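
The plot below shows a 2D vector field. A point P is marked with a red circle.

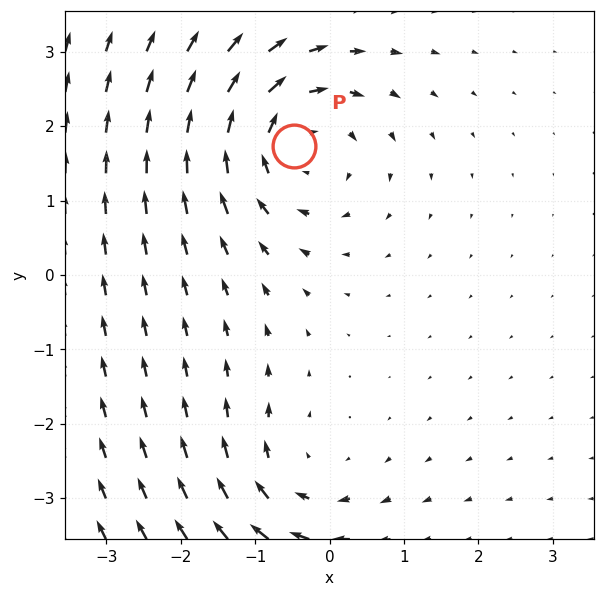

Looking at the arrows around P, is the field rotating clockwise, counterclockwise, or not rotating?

clockwise

Near P at (-0.5, 1.7) the arrows circulate clockwise. The curl (z-component) there is about -5; negative curl means clockwise rotation.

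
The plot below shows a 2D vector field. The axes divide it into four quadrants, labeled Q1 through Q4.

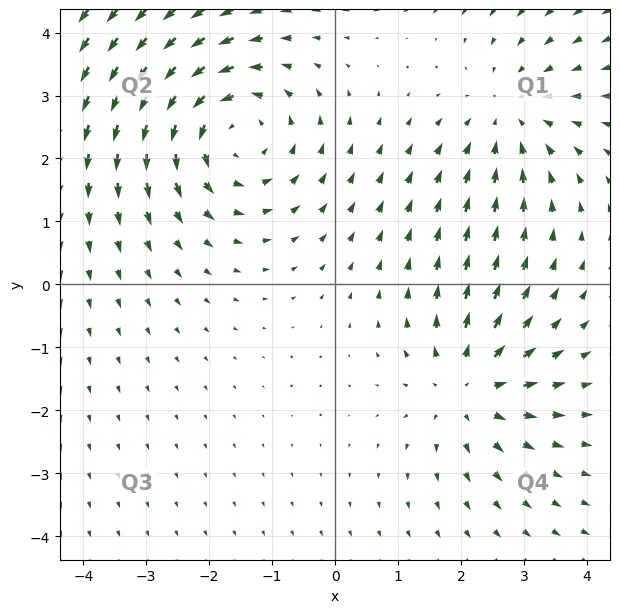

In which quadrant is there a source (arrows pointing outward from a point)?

Q4

The source sits at approximately (2.1, -1.6), which lies in quadrant Q4. The divergence there is about +4, positive as expected for a source.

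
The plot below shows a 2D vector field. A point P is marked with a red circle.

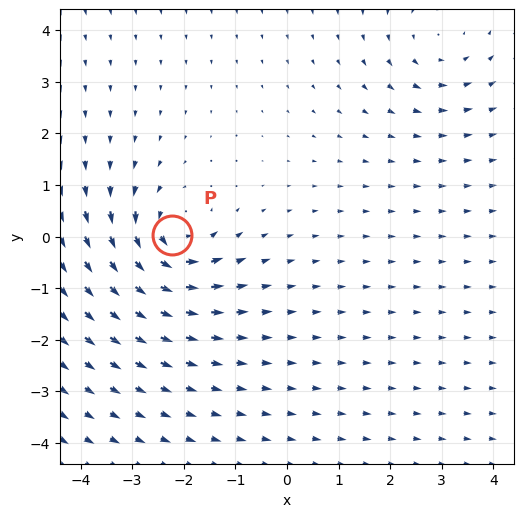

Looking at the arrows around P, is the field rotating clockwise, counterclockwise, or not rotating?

Near P at (-2.2, 0.0) the arrows circulate counterclockwise. The curl (z-component) there is about +5; positive curl means counterclockwise rotation.

counterclockwise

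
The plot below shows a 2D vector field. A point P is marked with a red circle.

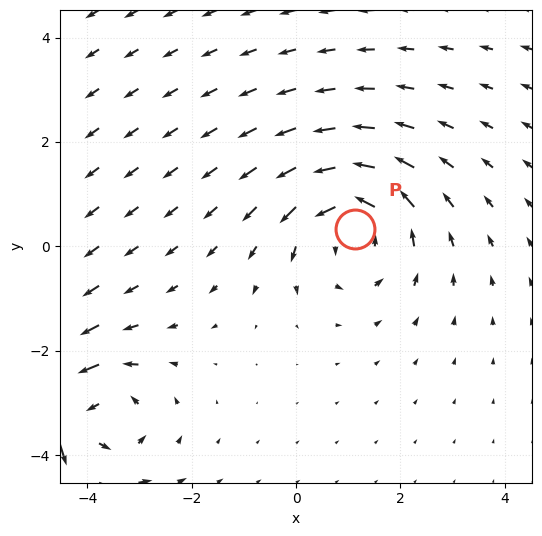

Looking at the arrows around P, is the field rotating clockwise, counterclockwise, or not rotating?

Near P at (1.1, 0.3) the arrows circulate counterclockwise. The curl (z-component) there is about +5; positive curl means counterclockwise rotation.

counterclockwise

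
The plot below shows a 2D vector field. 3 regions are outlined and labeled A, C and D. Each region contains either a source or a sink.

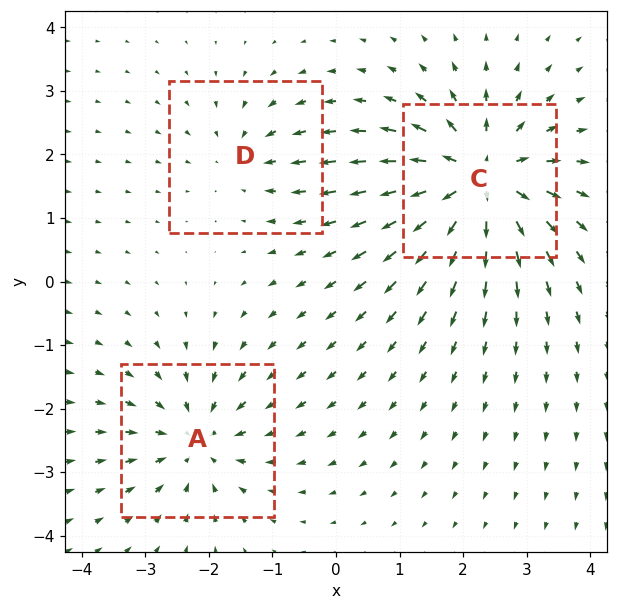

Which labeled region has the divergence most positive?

C

Divergence at each region's feature centre — A: about -4, C: about +6, D: about -2. Region C is most positive.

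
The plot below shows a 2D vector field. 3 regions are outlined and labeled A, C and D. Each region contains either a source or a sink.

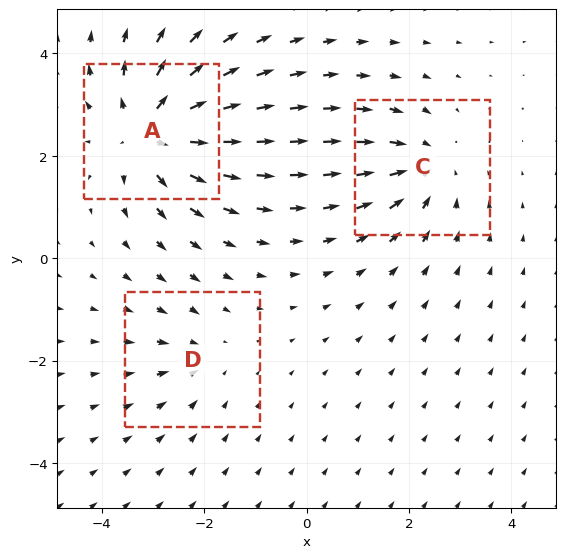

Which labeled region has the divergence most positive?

Divergence at each region's feature centre — A: about +5, C: about -3, D: about -2. Region A is most positive.

A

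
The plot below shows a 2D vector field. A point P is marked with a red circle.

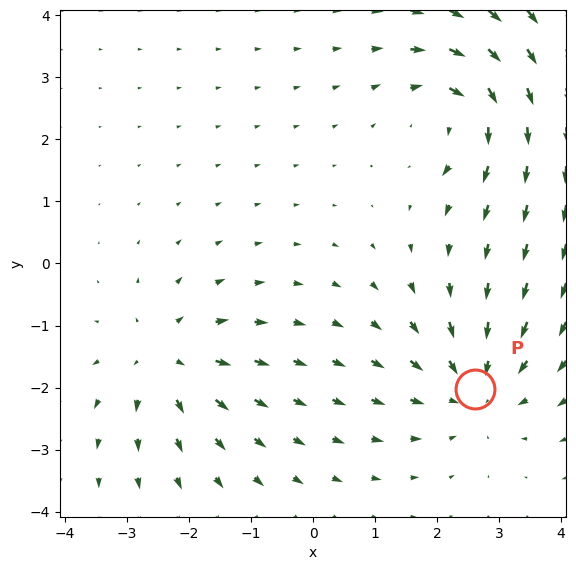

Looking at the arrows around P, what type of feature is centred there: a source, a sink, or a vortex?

sink

At P (2.6, -2.0) the arrows converge inward. Divergence about -4, curl ≈0 — negative divergence with near-zero curl is a sink.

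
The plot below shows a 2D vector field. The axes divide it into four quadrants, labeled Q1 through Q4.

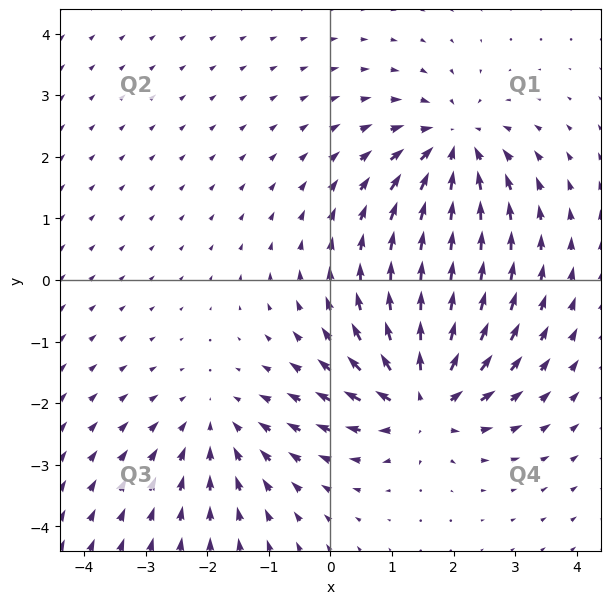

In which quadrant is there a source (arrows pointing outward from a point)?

The source sits at approximately (1.5, -1.9), which lies in quadrant Q4. The divergence there is about +6, positive as expected for a source.

Q4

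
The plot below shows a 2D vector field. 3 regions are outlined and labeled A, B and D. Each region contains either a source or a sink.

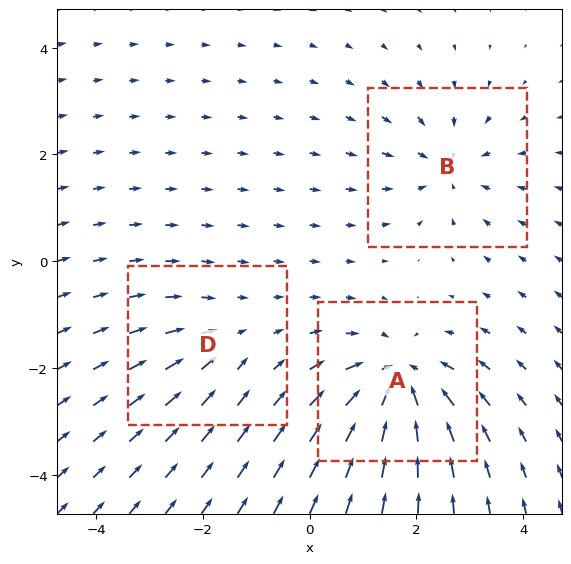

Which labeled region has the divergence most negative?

A

Divergence at each region's feature centre — A: about -5, B: about -3, D: about -2. Region A is most negative.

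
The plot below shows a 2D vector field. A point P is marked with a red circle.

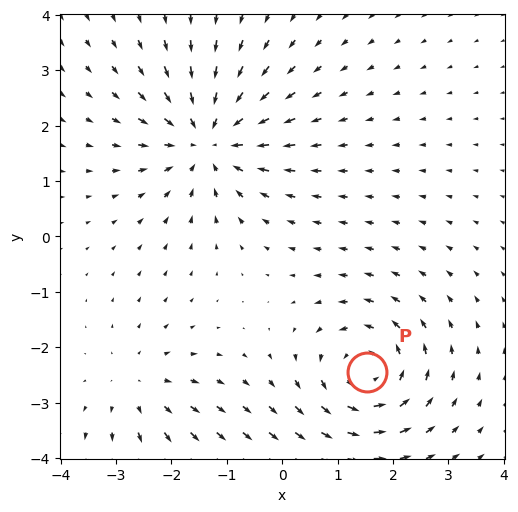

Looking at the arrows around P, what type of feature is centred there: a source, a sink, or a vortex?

vortex

At P (1.5, -2.5) the arrows circulate counterclockwise. Divergence ≈0, curl about +5 — near-zero divergence with nonzero curl is a vortex.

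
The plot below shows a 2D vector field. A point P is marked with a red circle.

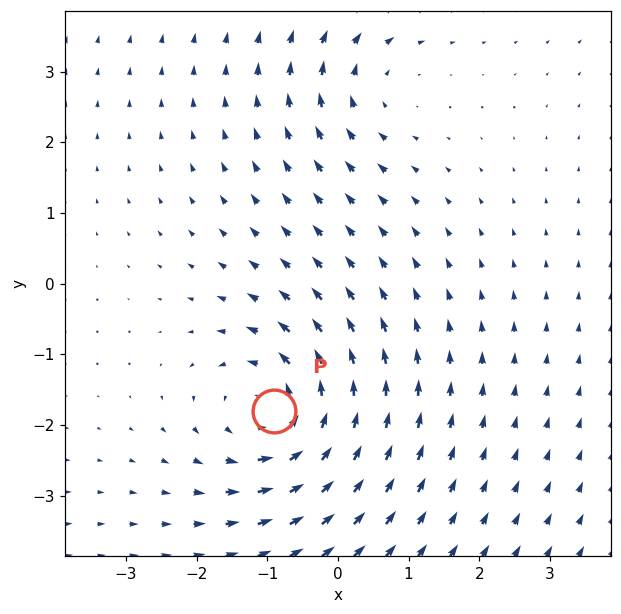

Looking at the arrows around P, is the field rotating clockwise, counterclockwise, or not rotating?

counterclockwise

Near P at (-0.9, -1.8) the arrows circulate counterclockwise. The curl (z-component) there is about +5; positive curl means counterclockwise rotation.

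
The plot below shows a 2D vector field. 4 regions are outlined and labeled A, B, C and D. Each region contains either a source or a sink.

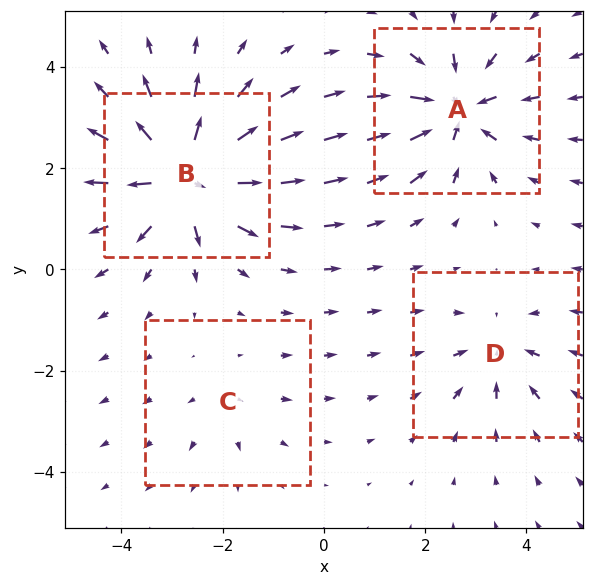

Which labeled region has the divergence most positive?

Divergence at each region's feature centre — A: about -6, B: about +8, C: about +2, D: about -4. Region B is most positive.

B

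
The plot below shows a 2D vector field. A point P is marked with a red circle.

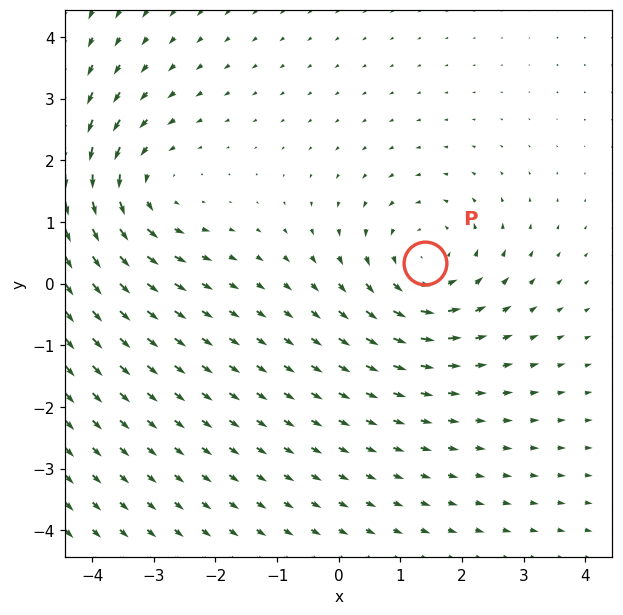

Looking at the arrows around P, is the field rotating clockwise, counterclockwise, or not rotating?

counterclockwise

Near P at (1.4, 0.3) the arrows circulate counterclockwise. The curl (z-component) there is about +3; positive curl means counterclockwise rotation.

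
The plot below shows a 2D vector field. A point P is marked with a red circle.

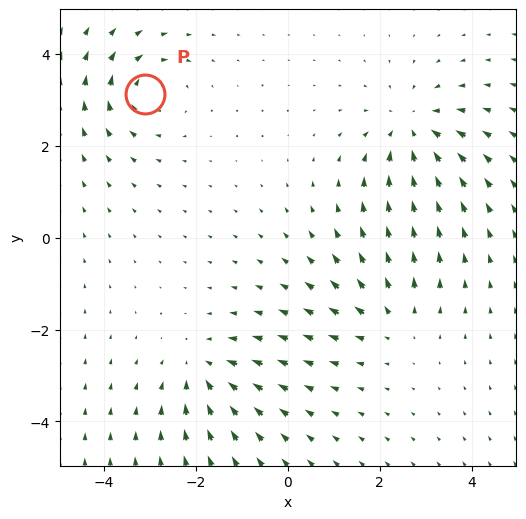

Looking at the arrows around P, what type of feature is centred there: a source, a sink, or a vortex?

At P (-3.1, 3.1) the arrows circulate clockwise. Divergence ≈0, curl about -4 — near-zero divergence with nonzero curl is a vortex.

vortex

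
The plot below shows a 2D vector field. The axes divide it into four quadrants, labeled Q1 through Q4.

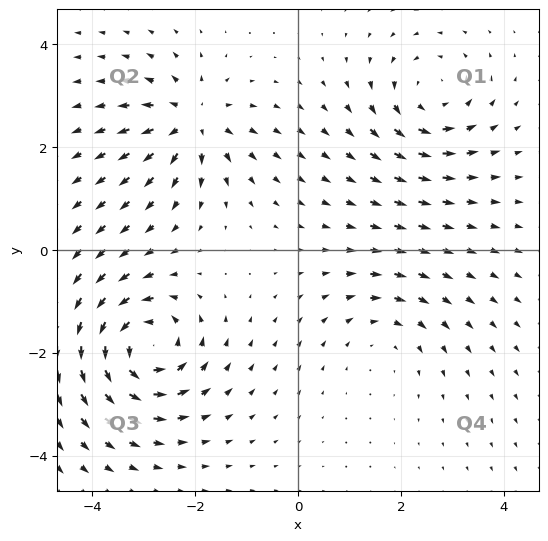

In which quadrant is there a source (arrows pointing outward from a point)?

Q2

The source sits at approximately (-2.1, 2.5), which lies in quadrant Q2. The divergence there is about +5, positive as expected for a source.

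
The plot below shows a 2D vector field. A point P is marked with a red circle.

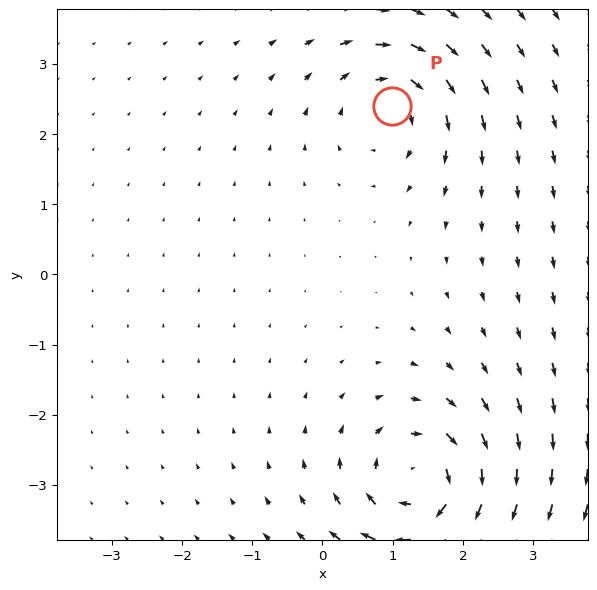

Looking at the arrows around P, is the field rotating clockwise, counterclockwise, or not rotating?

clockwise

Near P at (1.0, 2.4) the arrows circulate clockwise. The curl (z-component) there is about -4; negative curl means clockwise rotation.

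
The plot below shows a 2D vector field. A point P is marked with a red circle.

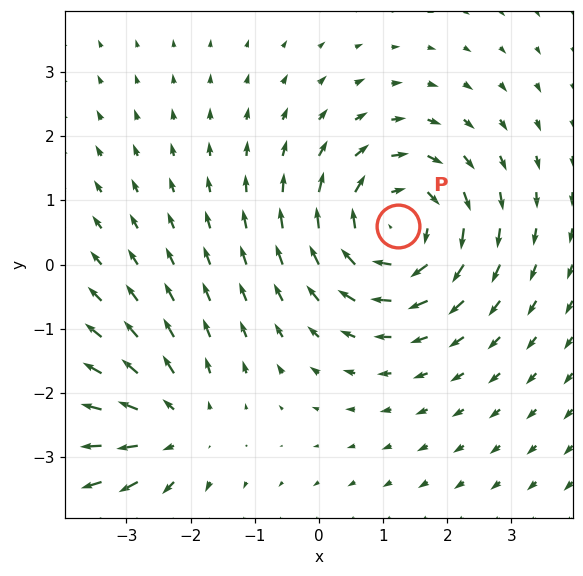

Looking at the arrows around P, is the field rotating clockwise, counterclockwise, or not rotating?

clockwise

Near P at (1.2, 0.6) the arrows circulate clockwise. The curl (z-component) there is about -3; negative curl means clockwise rotation.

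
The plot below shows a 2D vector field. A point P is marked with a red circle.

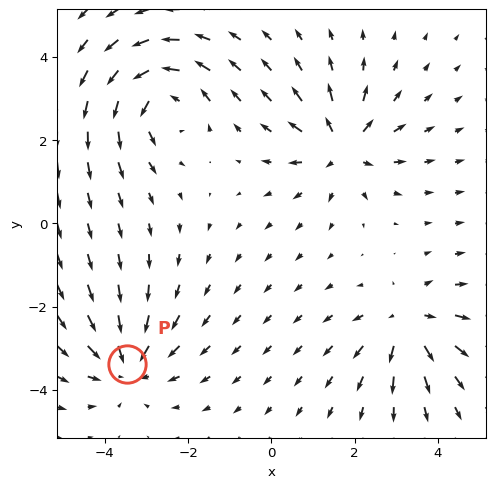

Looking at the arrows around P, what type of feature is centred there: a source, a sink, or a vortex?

At P (-3.5, -3.4) the arrows converge inward. Divergence about -4, curl ≈0 — negative divergence with near-zero curl is a sink.

sink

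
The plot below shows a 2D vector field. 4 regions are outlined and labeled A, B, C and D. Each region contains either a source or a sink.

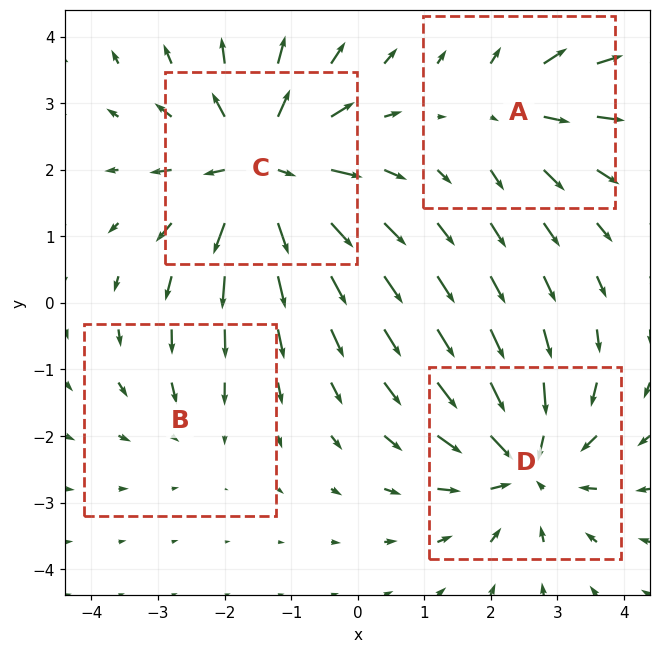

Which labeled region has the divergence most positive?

Divergence at each region's feature centre — A: about +3, B: about -2, C: about +7, D: about -5. Region C is most positive.

C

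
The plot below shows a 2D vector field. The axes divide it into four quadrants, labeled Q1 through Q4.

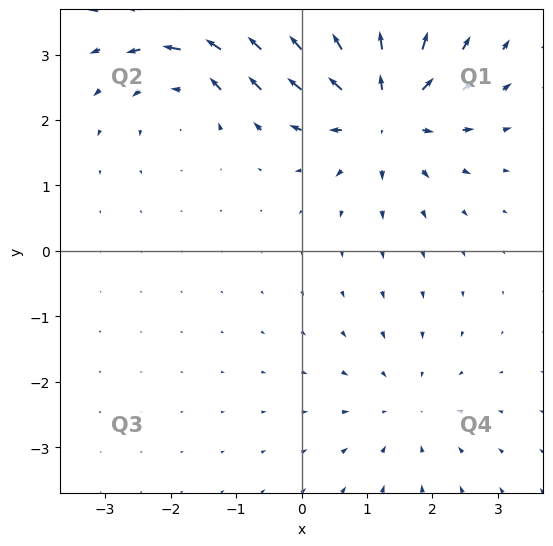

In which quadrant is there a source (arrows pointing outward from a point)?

The source sits at approximately (1.2, 2.2), which lies in quadrant Q1. The divergence there is about +6, positive as expected for a source.

Q1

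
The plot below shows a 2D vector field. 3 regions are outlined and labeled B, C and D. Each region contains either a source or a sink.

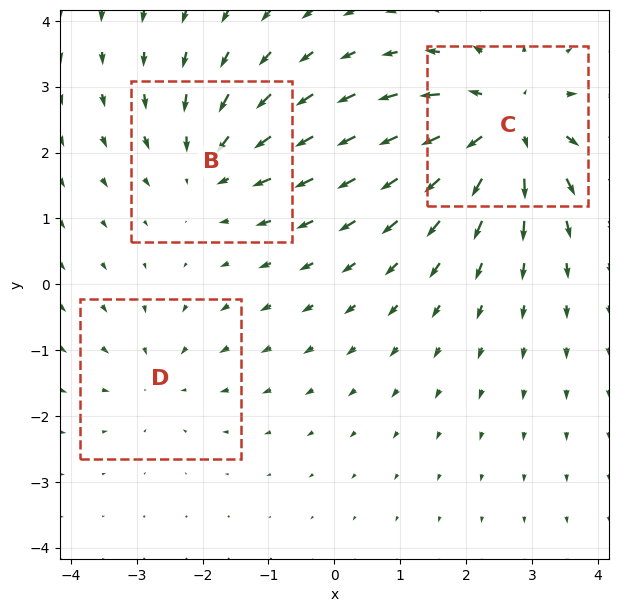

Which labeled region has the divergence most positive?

C

Divergence at each region's feature centre — B: about -3, C: about +5, D: about -2. Region C is most positive.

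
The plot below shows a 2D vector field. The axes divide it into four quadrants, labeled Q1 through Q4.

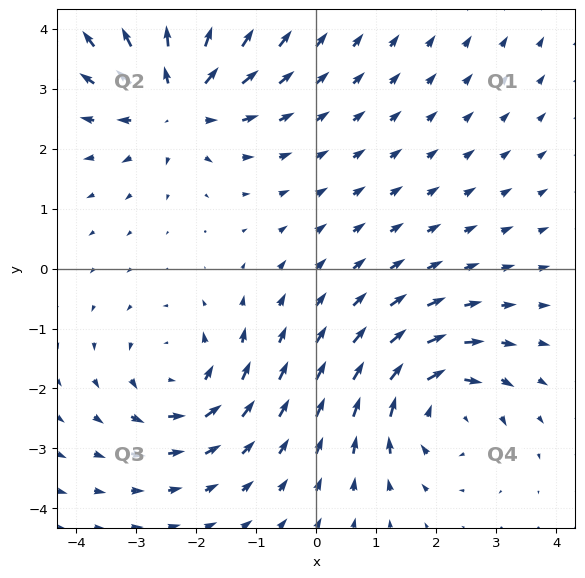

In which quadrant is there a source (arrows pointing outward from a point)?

The source sits at approximately (-2.3, 2.8), which lies in quadrant Q2. The divergence there is about +5, positive as expected for a source.

Q2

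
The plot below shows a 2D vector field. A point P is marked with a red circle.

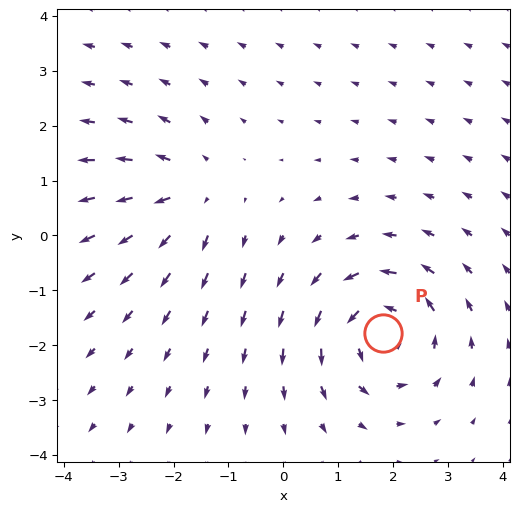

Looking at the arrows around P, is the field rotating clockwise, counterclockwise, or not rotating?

Near P at (1.8, -1.8) the arrows circulate counterclockwise. The curl (z-component) there is about +5; positive curl means counterclockwise rotation.

counterclockwise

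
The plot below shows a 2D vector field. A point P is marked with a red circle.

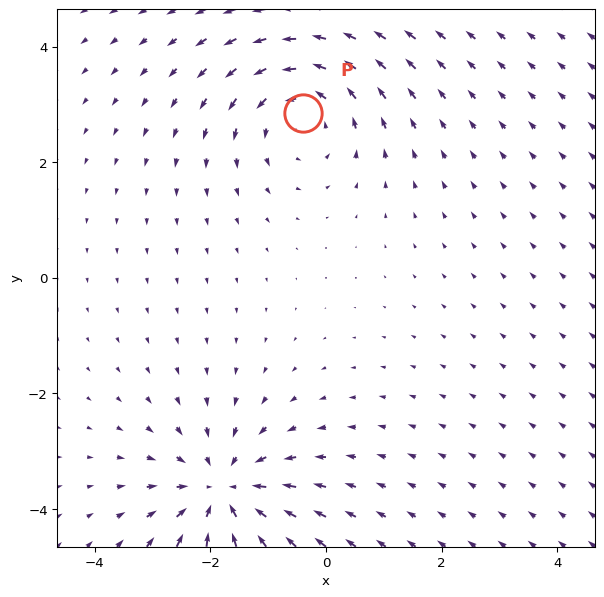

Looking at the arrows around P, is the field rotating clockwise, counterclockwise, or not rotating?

counterclockwise

Near P at (-0.4, 2.9) the arrows circulate counterclockwise. The curl (z-component) there is about +3; positive curl means counterclockwise rotation.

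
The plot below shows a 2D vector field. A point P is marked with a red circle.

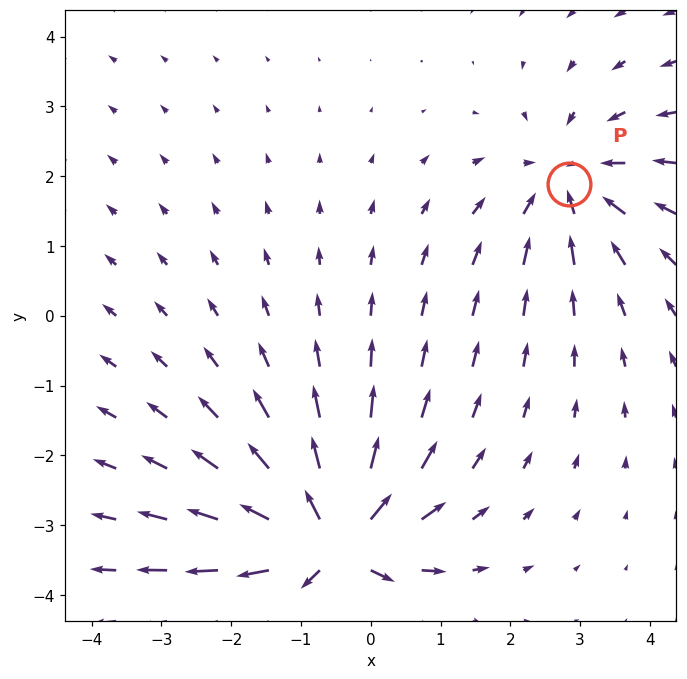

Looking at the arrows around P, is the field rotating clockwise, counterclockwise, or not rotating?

Near P at (2.8, 1.9) the arrows show no circulation. The curl there is ≈0.

not rotating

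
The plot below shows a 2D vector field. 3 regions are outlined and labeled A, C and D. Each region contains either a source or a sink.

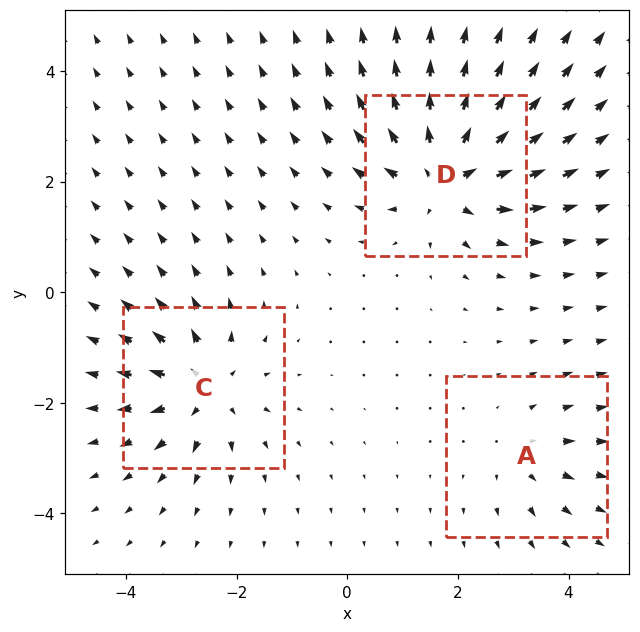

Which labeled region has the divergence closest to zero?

Divergence at each region's feature centre — A: about +2, C: about +4, D: about +5. Region A is closest to zero.

A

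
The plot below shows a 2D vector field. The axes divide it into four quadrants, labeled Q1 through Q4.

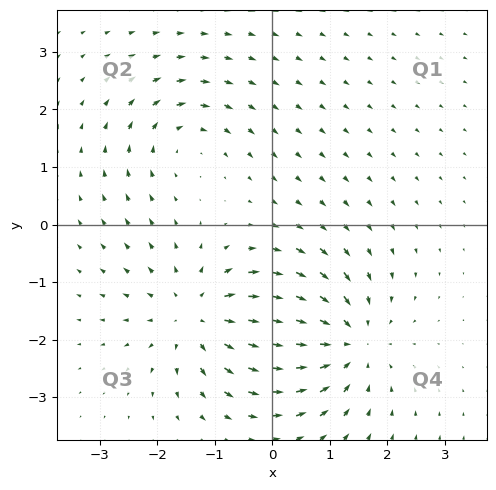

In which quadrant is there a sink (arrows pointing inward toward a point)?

Q4

The sink sits at approximately (1.2, -2.0), which lies in quadrant Q4. The divergence there is about -5, negative as expected for a sink.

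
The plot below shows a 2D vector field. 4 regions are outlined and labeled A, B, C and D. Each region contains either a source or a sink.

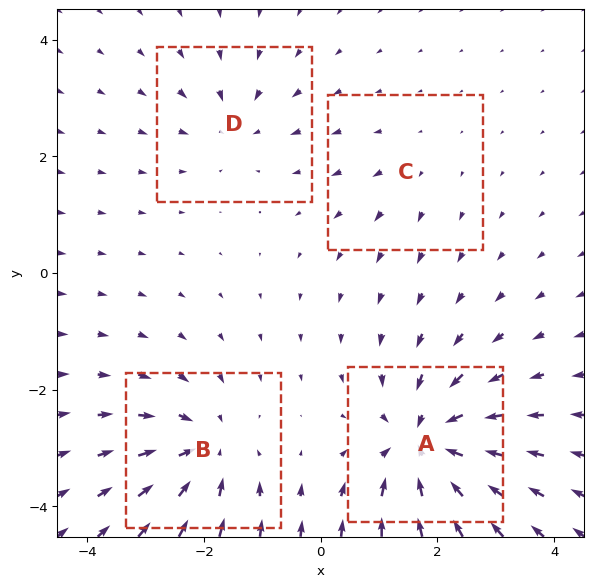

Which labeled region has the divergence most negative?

Divergence at each region's feature centre — A: about -8, B: about -6, C: about +2, D: about -4. Region A is most negative.

A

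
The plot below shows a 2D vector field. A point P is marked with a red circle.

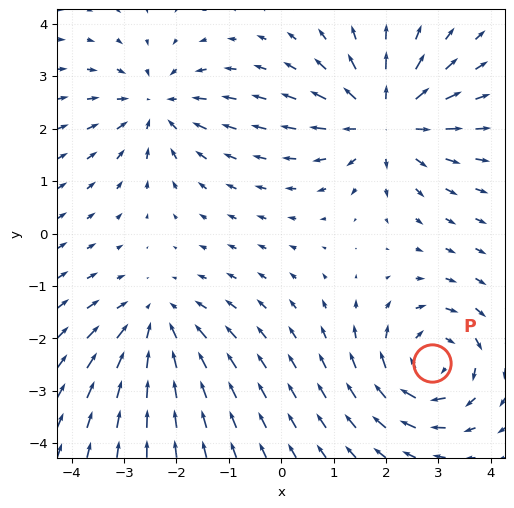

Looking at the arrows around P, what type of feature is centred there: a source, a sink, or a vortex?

vortex

At P (2.9, -2.5) the arrows circulate clockwise. Divergence ≈0, curl about -5 — near-zero divergence with nonzero curl is a vortex.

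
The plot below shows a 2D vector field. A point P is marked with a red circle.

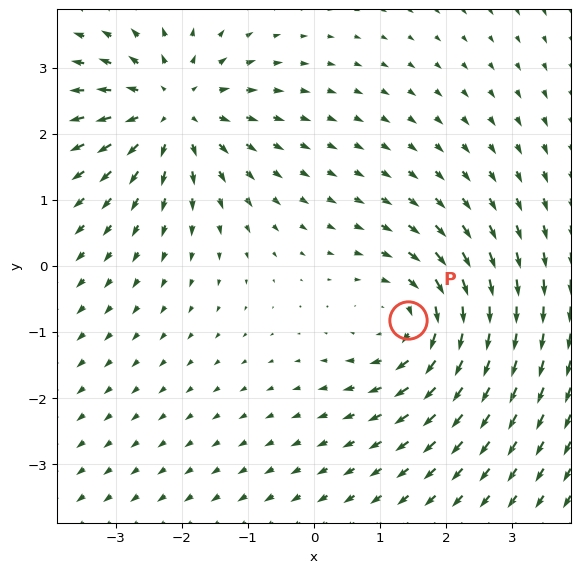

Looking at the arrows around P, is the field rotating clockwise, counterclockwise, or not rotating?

clockwise

Near P at (1.4, -0.8) the arrows circulate clockwise. The curl (z-component) there is about -3; negative curl means clockwise rotation.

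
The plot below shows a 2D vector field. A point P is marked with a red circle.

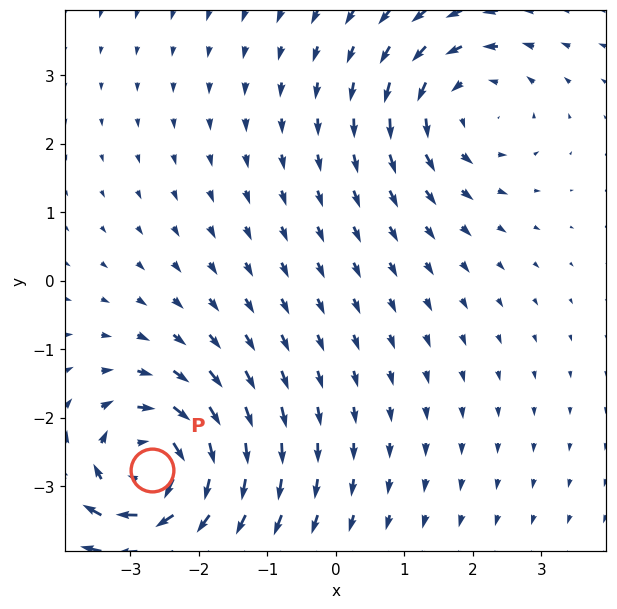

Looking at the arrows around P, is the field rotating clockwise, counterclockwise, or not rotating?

clockwise

Near P at (-2.7, -2.8) the arrows circulate clockwise. The curl (z-component) there is about -5; negative curl means clockwise rotation.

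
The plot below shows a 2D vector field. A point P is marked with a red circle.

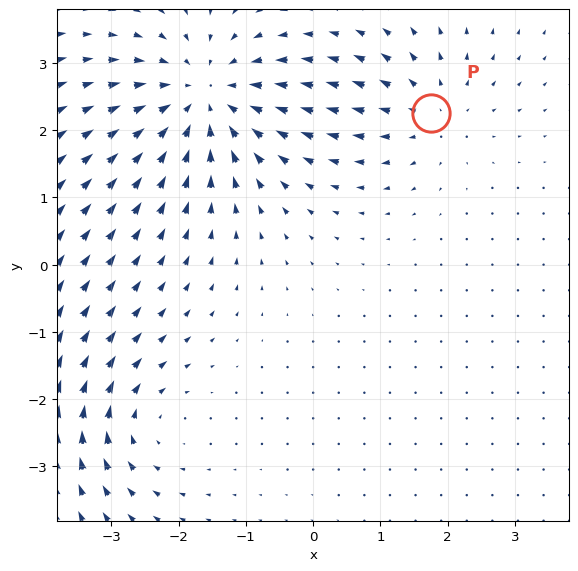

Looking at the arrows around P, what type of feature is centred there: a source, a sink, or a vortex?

source

At P (1.7, 2.3) the arrows spread outward. Divergence about +3, curl ≈0 — positive divergence with near-zero curl is a source.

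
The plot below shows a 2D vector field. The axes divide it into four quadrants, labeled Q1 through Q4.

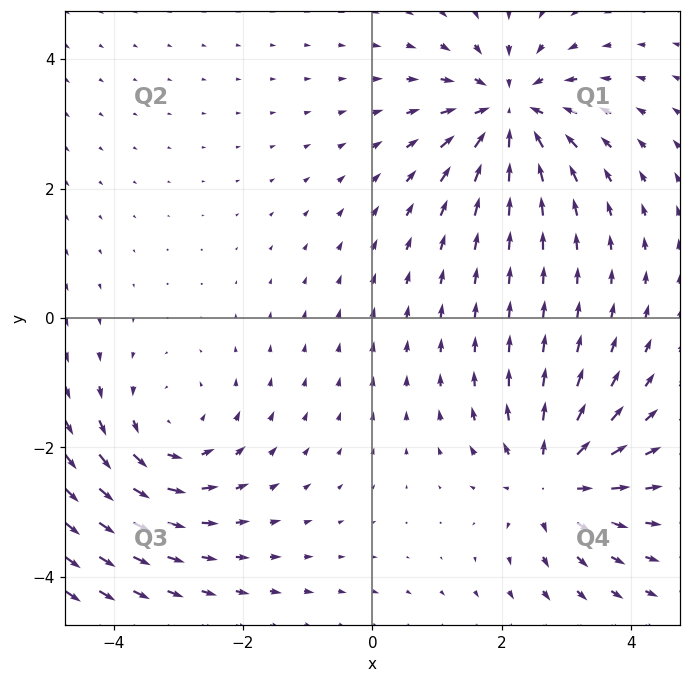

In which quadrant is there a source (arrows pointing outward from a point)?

The source sits at approximately (2.8, -2.5), which lies in quadrant Q4. The divergence there is about +5, positive as expected for a source.

Q4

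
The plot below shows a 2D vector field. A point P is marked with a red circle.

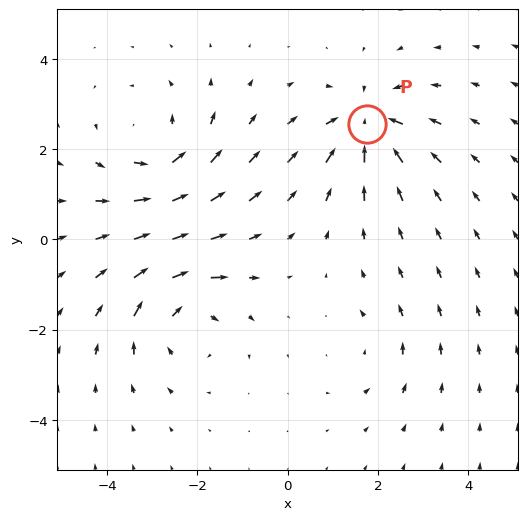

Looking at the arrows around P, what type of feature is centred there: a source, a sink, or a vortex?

At P (1.8, 2.6) the arrows converge inward. Divergence about -6, curl ≈0 — negative divergence with near-zero curl is a sink.

sink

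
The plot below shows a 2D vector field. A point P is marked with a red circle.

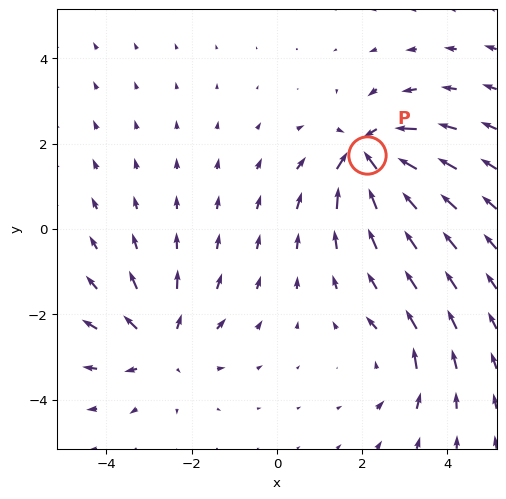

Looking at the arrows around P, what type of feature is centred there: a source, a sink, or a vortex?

At P (2.1, 1.7) the arrows converge inward. Divergence about -6, curl ≈0 — negative divergence with near-zero curl is a sink.

sink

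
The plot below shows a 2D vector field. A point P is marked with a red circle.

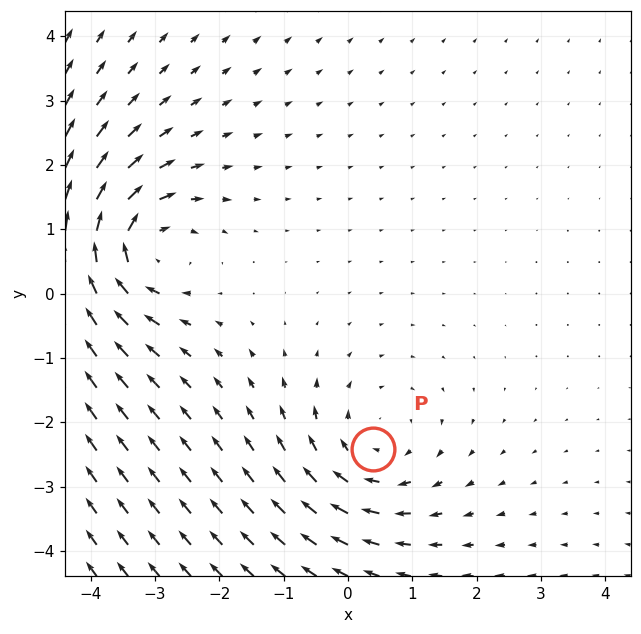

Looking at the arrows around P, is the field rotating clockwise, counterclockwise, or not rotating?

Near P at (0.4, -2.4) the arrows circulate clockwise. The curl (z-component) there is about -3; negative curl means clockwise rotation.

clockwise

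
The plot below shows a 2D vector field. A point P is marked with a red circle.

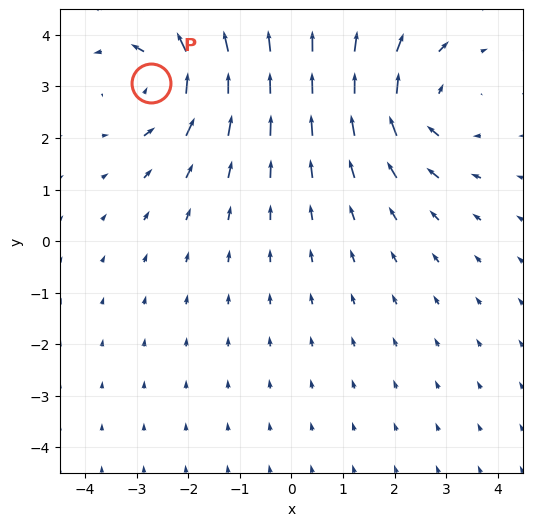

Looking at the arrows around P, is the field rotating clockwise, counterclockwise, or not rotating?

Near P at (-2.7, 3.1) the arrows circulate counterclockwise. The curl (z-component) there is about +4; positive curl means counterclockwise rotation.

counterclockwise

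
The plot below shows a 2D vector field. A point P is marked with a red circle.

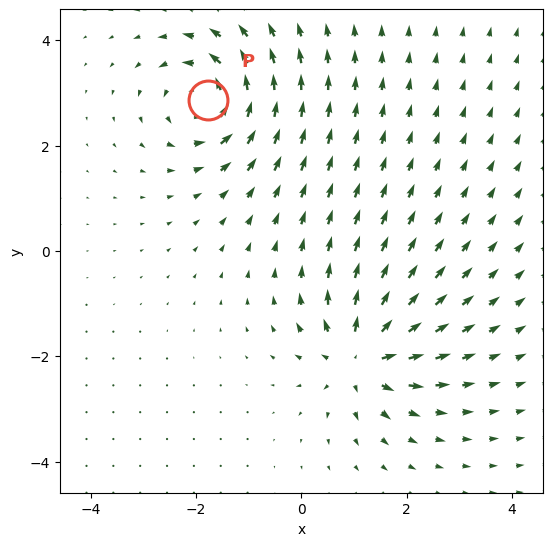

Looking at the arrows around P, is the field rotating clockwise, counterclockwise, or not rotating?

Near P at (-1.8, 2.9) the arrows circulate counterclockwise. The curl (z-component) there is about +5; positive curl means counterclockwise rotation.

counterclockwise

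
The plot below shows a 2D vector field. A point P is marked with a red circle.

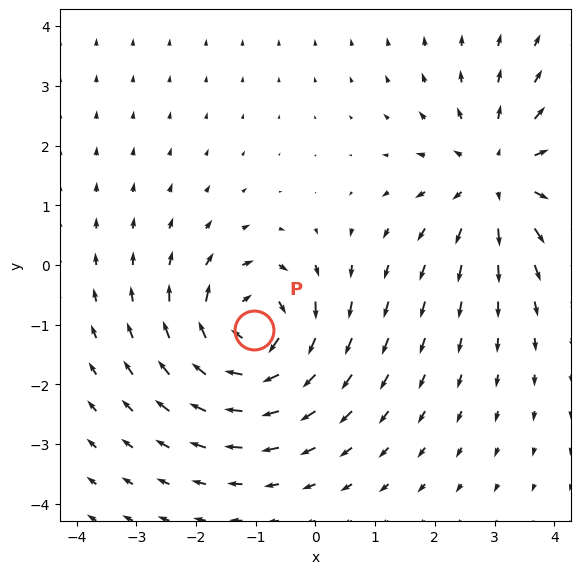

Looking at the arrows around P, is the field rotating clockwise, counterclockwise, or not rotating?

Near P at (-1.0, -1.1) the arrows circulate clockwise. The curl (z-component) there is about -6; negative curl means clockwise rotation.

clockwise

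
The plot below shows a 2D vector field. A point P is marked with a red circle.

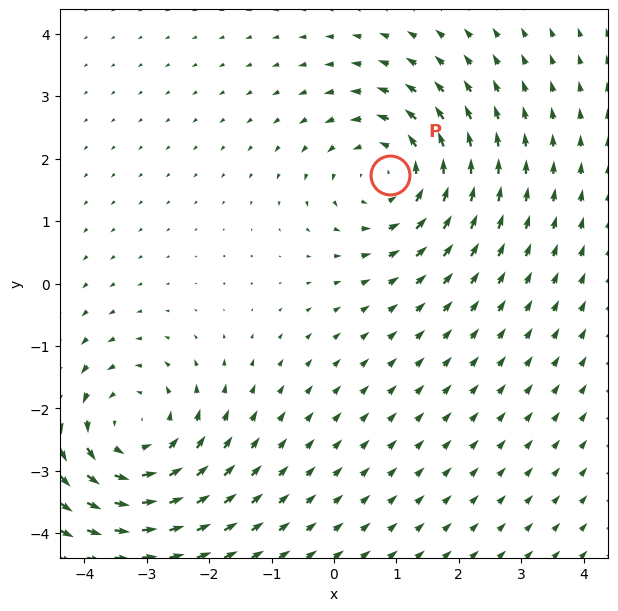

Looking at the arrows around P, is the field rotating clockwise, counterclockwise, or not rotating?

Near P at (0.9, 1.7) the arrows circulate counterclockwise. The curl (z-component) there is about +3; positive curl means counterclockwise rotation.

counterclockwise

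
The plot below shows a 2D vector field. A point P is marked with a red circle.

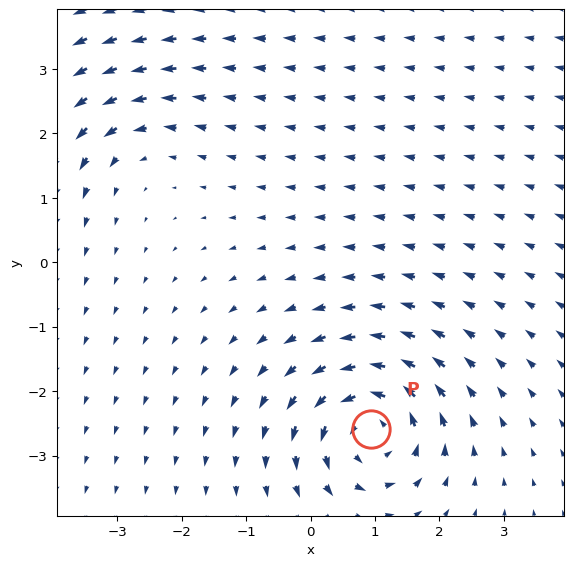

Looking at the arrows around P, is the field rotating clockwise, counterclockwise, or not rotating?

counterclockwise

Near P at (0.9, -2.6) the arrows circulate counterclockwise. The curl (z-component) there is about +6; positive curl means counterclockwise rotation.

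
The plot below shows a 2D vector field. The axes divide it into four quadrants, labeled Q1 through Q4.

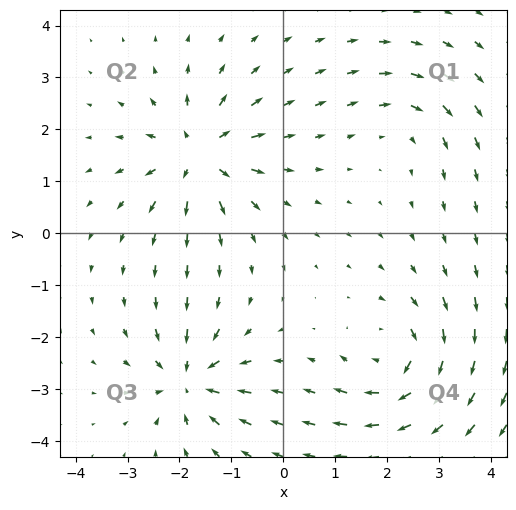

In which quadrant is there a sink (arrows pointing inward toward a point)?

The sink sits at approximately (-1.8, -2.8), which lies in quadrant Q3. The divergence there is about -6, negative as expected for a sink.

Q3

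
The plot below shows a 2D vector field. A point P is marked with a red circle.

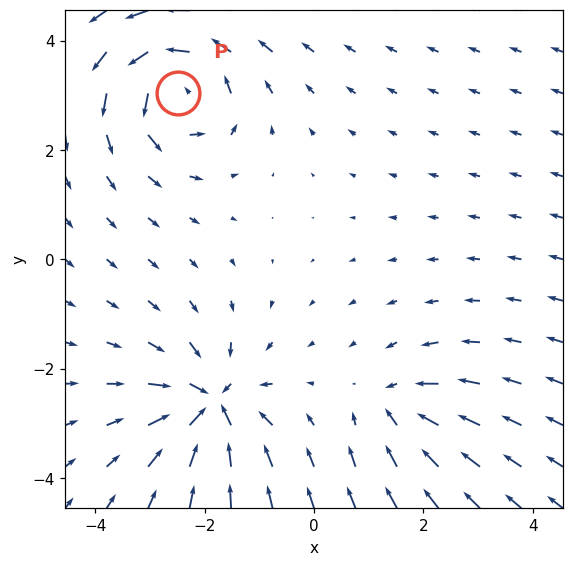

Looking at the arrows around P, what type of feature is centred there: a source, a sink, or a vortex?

vortex

At P (-2.5, 3.0) the arrows circulate counterclockwise. Divergence ≈0, curl about +7 — near-zero divergence with nonzero curl is a vortex.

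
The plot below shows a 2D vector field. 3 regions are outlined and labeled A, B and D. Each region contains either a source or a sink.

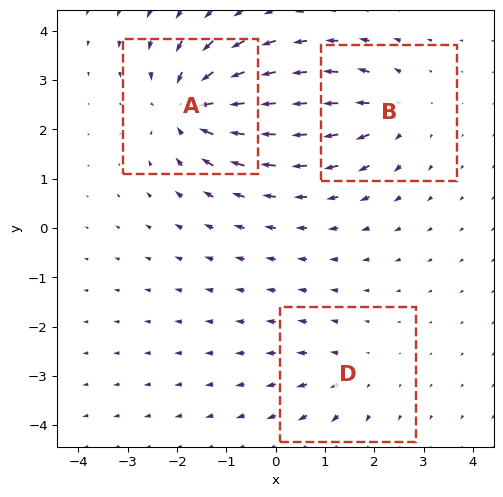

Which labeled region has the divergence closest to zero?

D

Divergence at each region's feature centre — A: about -6, B: about +3, D: about +2. Region D is closest to zero.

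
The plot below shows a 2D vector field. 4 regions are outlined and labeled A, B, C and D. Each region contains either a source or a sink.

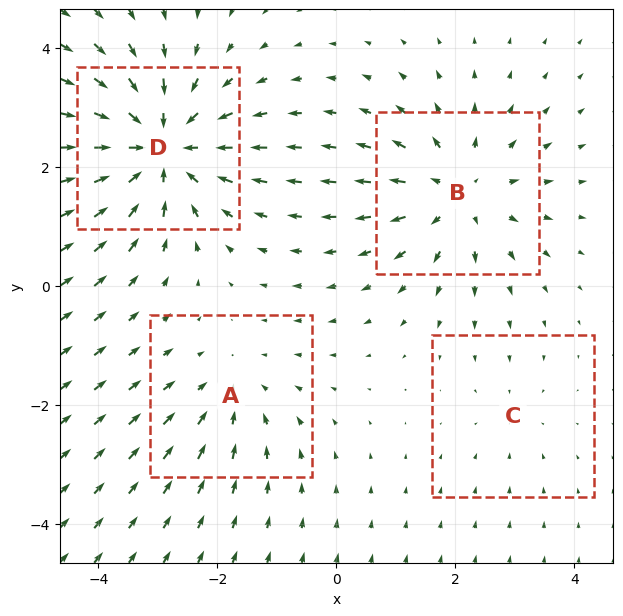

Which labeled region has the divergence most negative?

D

Divergence at each region's feature centre — A: about -3, B: about +4, C: about -2, D: about -6. Region D is most negative.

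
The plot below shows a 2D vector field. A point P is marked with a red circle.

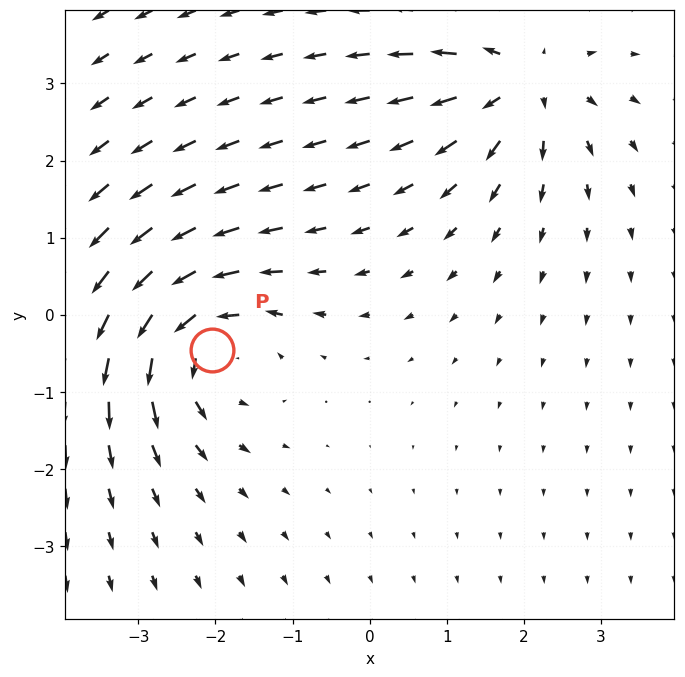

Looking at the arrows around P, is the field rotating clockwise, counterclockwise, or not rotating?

counterclockwise

Near P at (-2.0, -0.5) the arrows circulate counterclockwise. The curl (z-component) there is about +5; positive curl means counterclockwise rotation.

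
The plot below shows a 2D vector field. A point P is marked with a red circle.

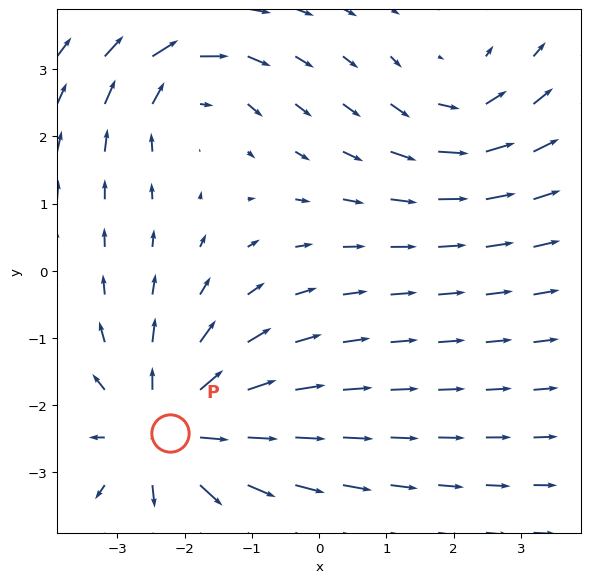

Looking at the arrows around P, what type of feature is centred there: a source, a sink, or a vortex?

At P (-2.2, -2.4) the arrows spread outward. Divergence about +4, curl ≈0 — positive divergence with near-zero curl is a source.

source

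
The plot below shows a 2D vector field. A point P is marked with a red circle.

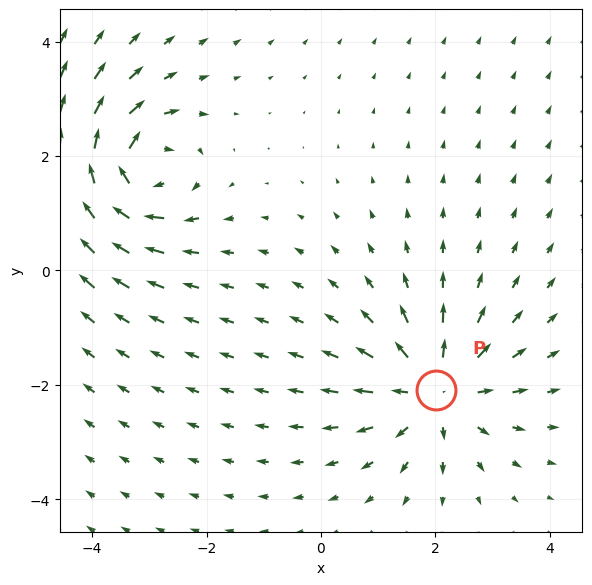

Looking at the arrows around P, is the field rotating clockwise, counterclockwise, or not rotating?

not rotating

Near P at (2.0, -2.1) the arrows show no circulation. The curl there is ≈0.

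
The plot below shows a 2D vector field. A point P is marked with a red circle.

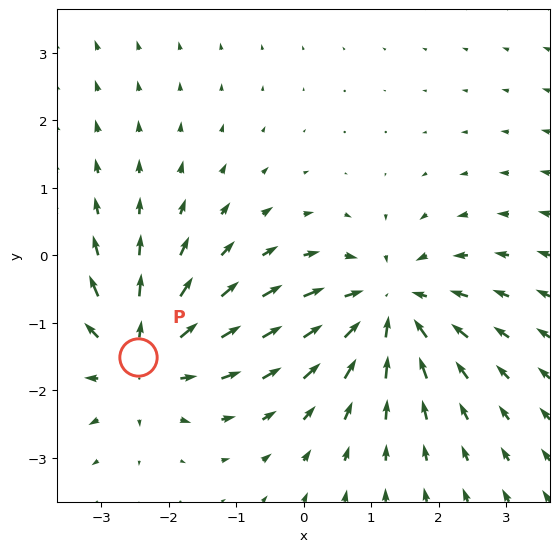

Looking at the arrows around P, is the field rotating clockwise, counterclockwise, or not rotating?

not rotating

Near P at (-2.5, -1.5) the arrows show no circulation. The curl there is ≈0.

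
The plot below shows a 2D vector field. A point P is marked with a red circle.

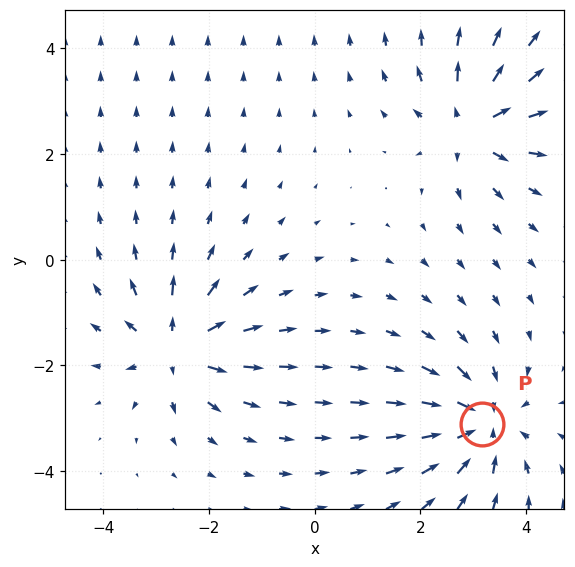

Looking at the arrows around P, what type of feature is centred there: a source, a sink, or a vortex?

At P (3.2, -3.1) the arrows converge inward. Divergence about -6, curl ≈0 — negative divergence with near-zero curl is a sink.

sink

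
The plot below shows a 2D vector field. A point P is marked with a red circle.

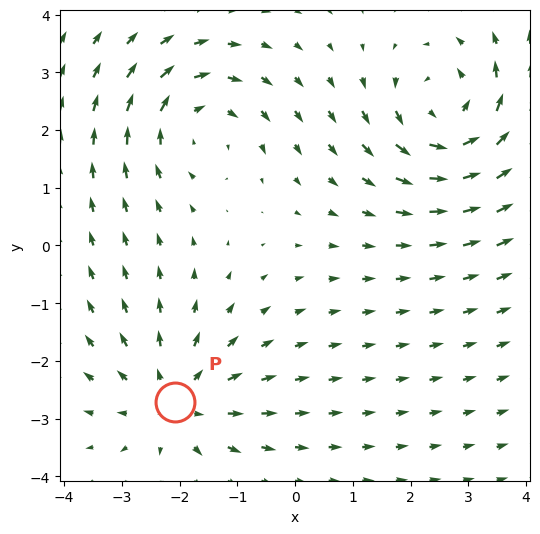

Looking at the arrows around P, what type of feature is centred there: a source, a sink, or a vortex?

source

At P (-2.1, -2.7) the arrows spread outward. Divergence about +3, curl ≈0 — positive divergence with near-zero curl is a source.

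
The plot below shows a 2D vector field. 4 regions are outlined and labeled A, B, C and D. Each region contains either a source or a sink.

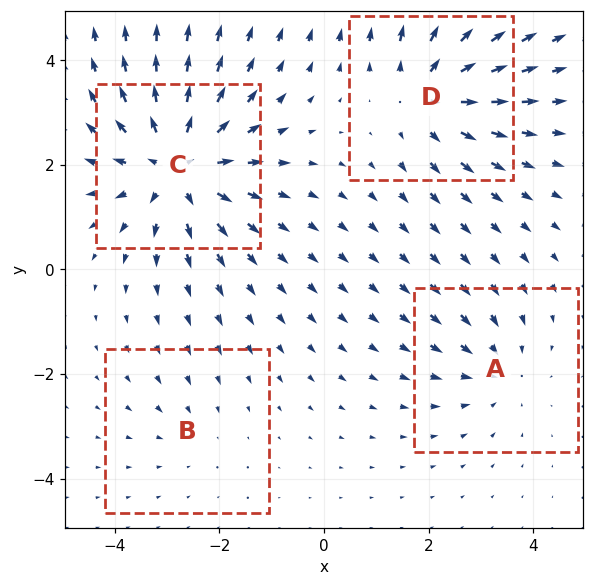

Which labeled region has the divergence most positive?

Divergence at each region's feature centre — A: about -3, B: about -2, C: about +7, D: about +5. Region C is most positive.

C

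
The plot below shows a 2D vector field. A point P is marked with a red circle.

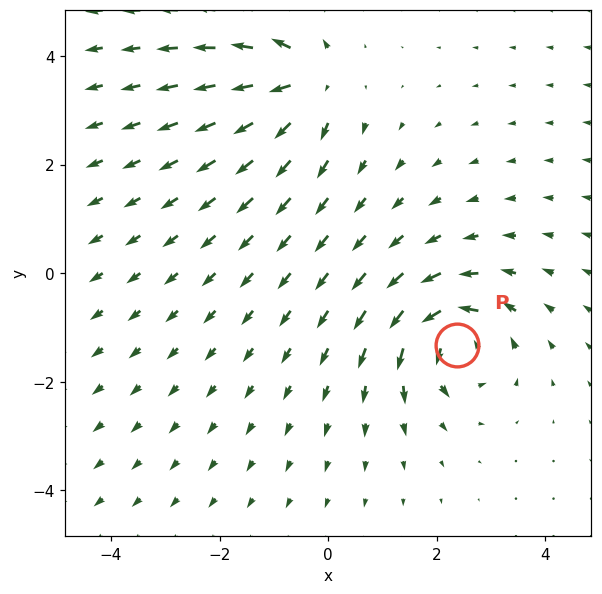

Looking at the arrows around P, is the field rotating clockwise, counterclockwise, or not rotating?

counterclockwise

Near P at (2.4, -1.3) the arrows circulate counterclockwise. The curl (z-component) there is about +6; positive curl means counterclockwise rotation.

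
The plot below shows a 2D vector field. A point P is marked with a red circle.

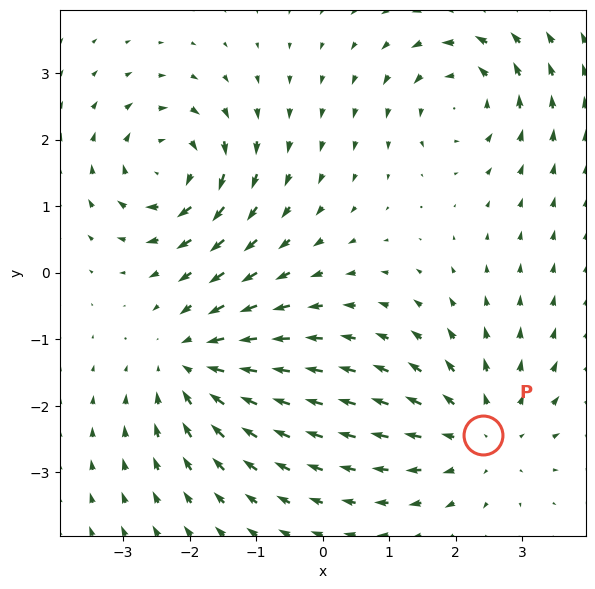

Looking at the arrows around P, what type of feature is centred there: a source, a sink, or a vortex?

At P (2.4, -2.4) the arrows spread outward. Divergence about +4, curl ≈0 — positive divergence with near-zero curl is a source.

source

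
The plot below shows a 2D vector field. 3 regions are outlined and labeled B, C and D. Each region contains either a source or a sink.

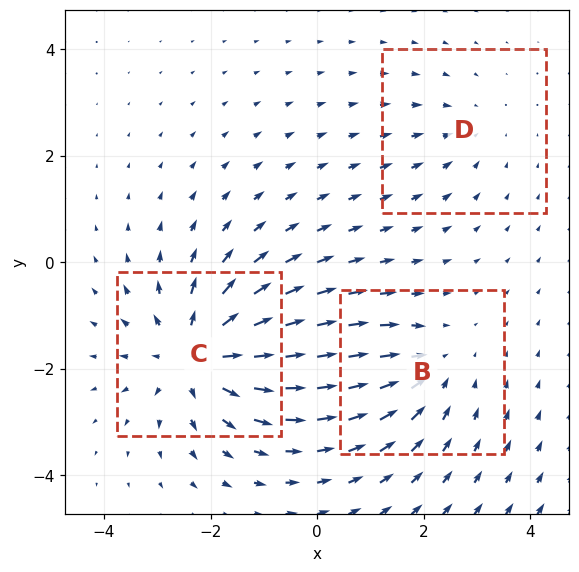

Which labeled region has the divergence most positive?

C

Divergence at each region's feature centre — B: about -3, C: about +5, D: about -2. Region C is most positive.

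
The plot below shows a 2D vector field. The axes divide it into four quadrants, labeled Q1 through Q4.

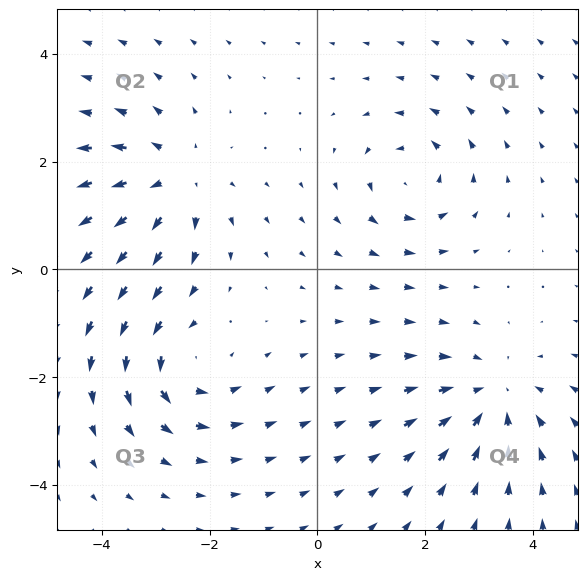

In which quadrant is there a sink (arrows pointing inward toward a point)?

The sink sits at approximately (3.3, -2.4), which lies in quadrant Q4. The divergence there is about -3, negative as expected for a sink.

Q4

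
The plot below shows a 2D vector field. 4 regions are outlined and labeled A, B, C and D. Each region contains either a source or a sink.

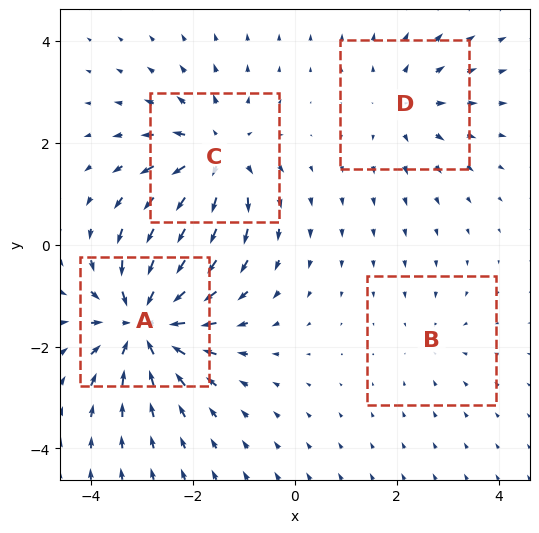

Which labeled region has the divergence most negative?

A

Divergence at each region's feature centre — A: about -7, B: about -2, C: about +5, D: about +3. Region A is most negative.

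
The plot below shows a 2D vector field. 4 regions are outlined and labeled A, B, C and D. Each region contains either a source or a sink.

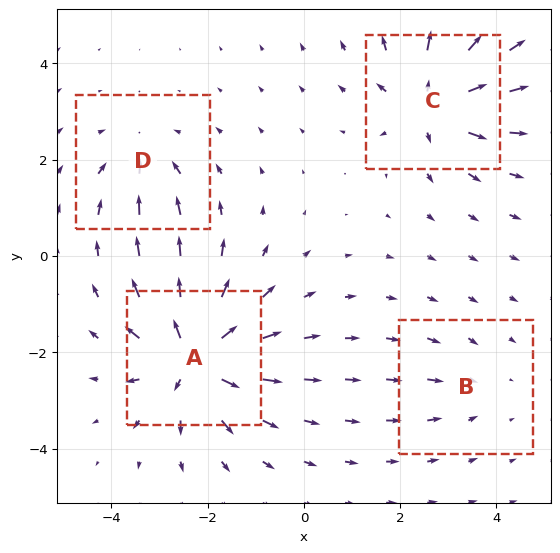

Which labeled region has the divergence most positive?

A

Divergence at each region's feature centre — A: about +8, B: about -2, C: about +7, D: about -4. Region A is most positive.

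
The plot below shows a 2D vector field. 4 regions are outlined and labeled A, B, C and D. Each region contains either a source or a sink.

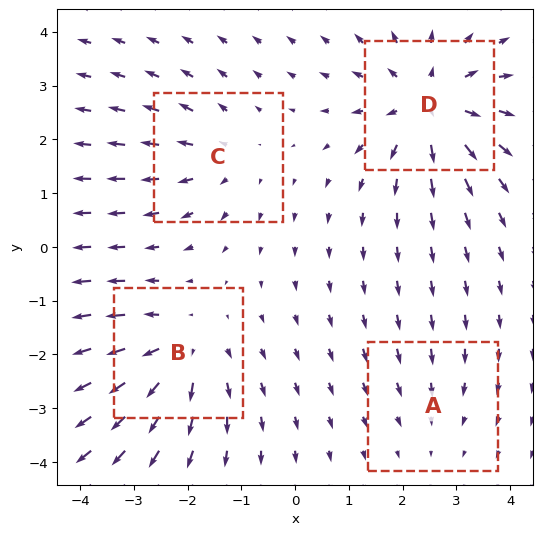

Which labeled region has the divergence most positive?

Divergence at each region's feature centre — A: about -2, B: about +5, C: about +3, D: about +6. Region D is most positive.

D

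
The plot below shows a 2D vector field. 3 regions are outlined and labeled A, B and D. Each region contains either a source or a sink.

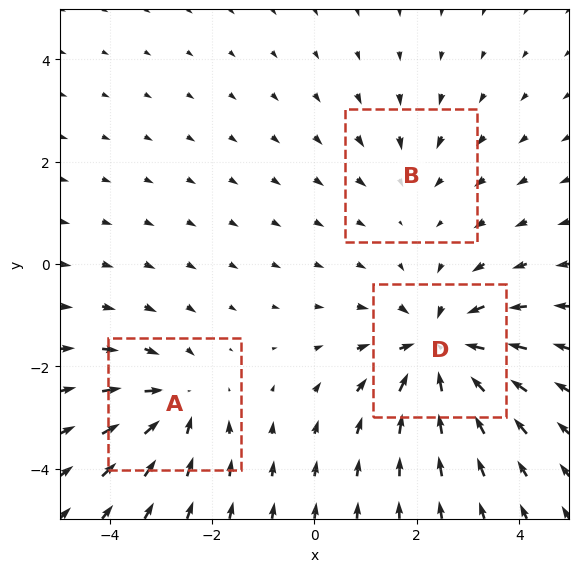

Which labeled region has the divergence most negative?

D

Divergence at each region's feature centre — A: about -3, B: about -2, D: about -5. Region D is most negative.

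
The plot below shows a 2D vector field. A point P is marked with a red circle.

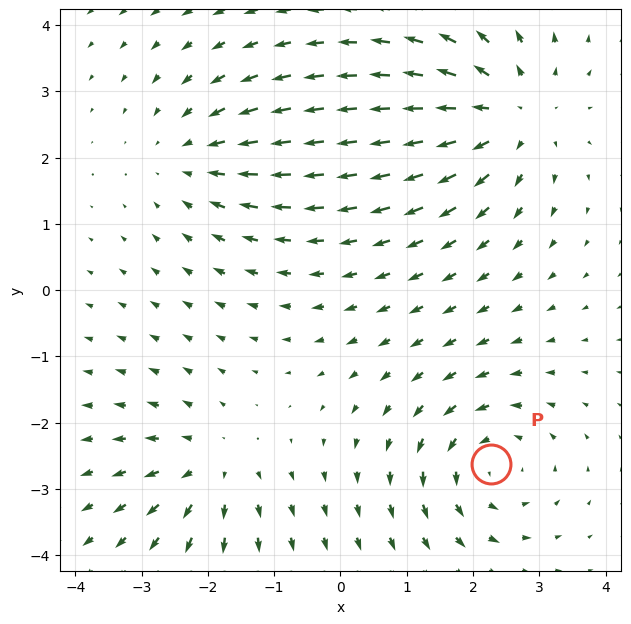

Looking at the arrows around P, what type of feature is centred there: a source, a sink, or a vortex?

vortex

At P (2.3, -2.6) the arrows circulate counterclockwise. Divergence ≈0, curl about +4 — near-zero divergence with nonzero curl is a vortex.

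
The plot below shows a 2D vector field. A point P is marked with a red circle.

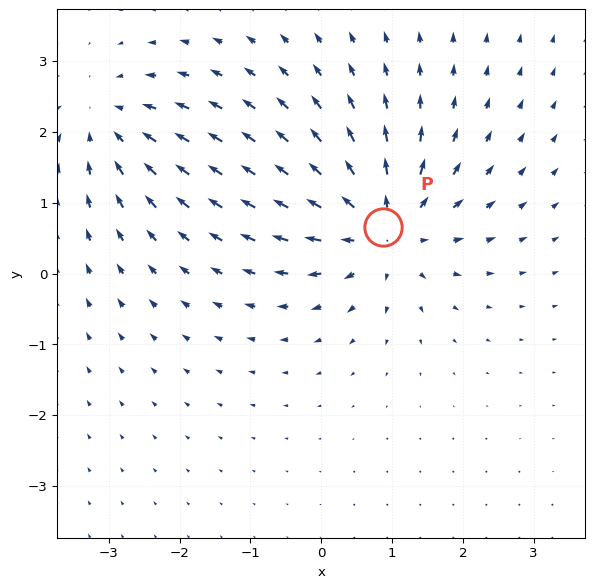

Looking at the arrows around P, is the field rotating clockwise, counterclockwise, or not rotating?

Near P at (0.9, 0.7) the arrows show no circulation. The curl there is ≈0.

not rotating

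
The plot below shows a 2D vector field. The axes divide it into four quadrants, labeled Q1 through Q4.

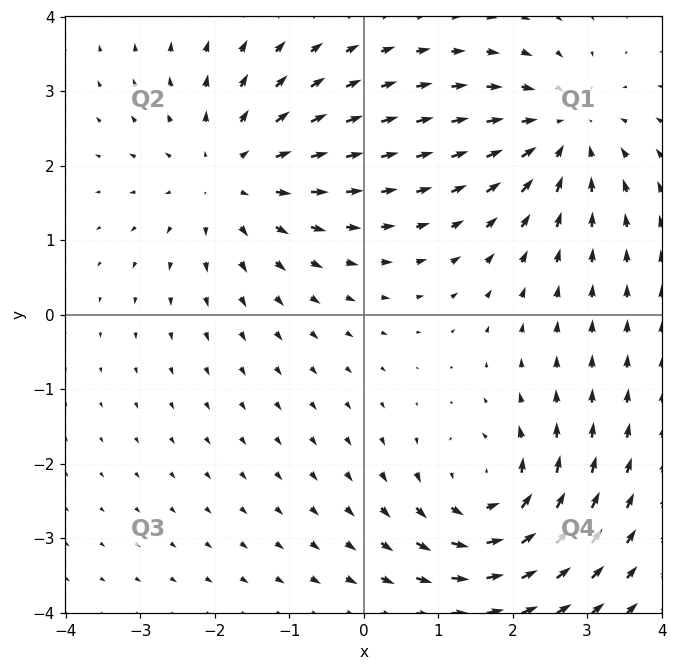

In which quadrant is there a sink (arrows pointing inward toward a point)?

The sink sits at approximately (2.7, 2.5), which lies in quadrant Q1. The divergence there is about -4, negative as expected for a sink.

Q1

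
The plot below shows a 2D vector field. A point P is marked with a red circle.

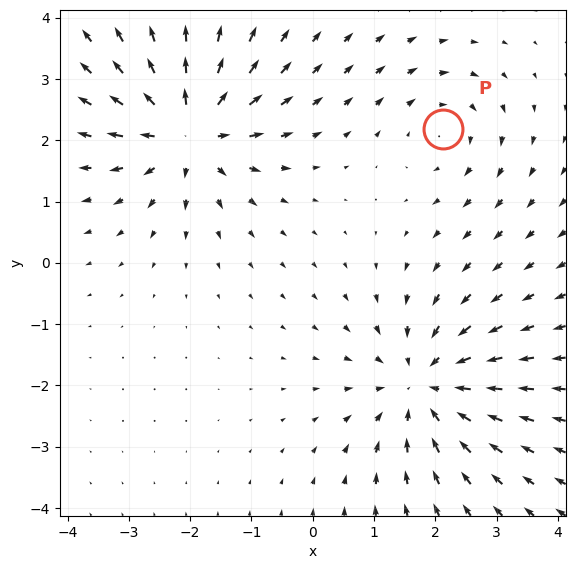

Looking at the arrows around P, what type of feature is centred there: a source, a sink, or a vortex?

At P (2.1, 2.2) the arrows circulate clockwise. Divergence ≈0, curl about -3 — near-zero divergence with nonzero curl is a vortex.

vortex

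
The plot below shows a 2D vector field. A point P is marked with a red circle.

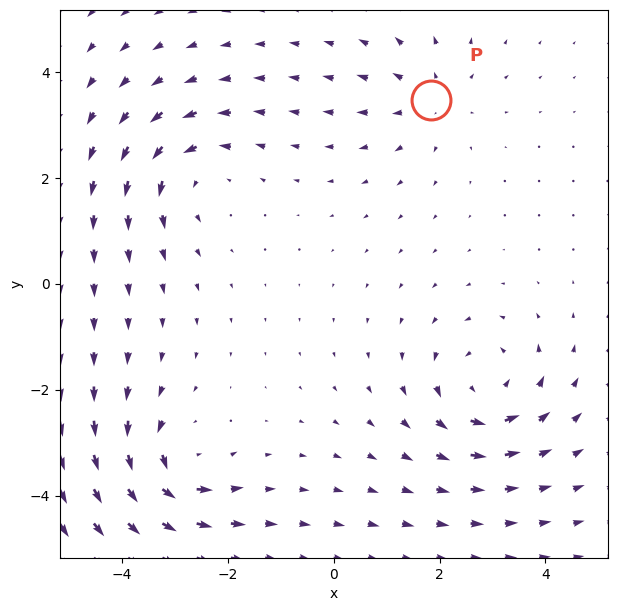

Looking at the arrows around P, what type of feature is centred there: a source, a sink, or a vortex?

source

At P (1.8, 3.5) the arrows spread outward. Divergence about +3, curl ≈0 — positive divergence with near-zero curl is a source.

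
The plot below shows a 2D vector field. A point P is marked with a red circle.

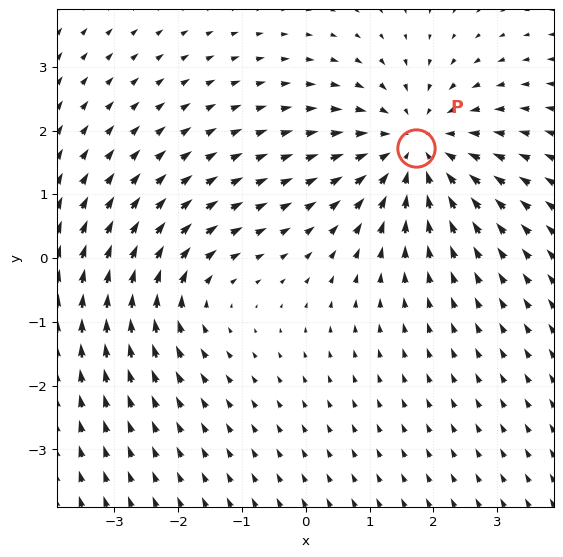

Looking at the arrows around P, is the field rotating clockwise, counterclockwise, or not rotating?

Near P at (1.7, 1.7) the arrows show no circulation. The curl there is ≈0.

not rotating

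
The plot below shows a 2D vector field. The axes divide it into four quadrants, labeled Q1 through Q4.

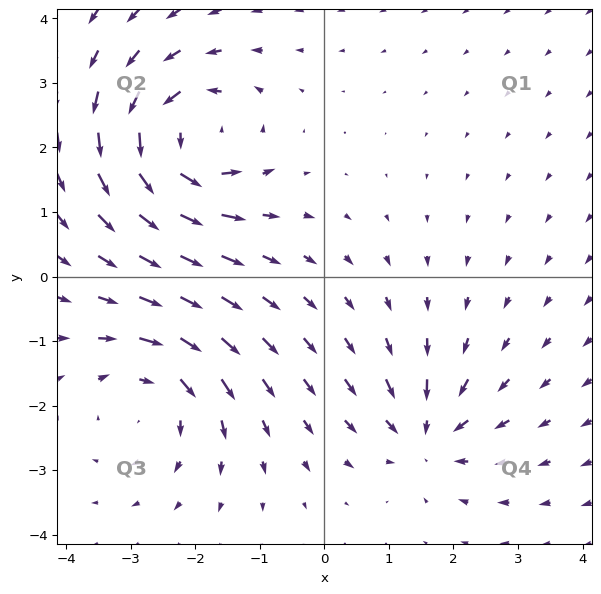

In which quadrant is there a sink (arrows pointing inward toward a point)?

Q4

The sink sits at approximately (1.6, -2.4), which lies in quadrant Q4. The divergence there is about -4, negative as expected for a sink.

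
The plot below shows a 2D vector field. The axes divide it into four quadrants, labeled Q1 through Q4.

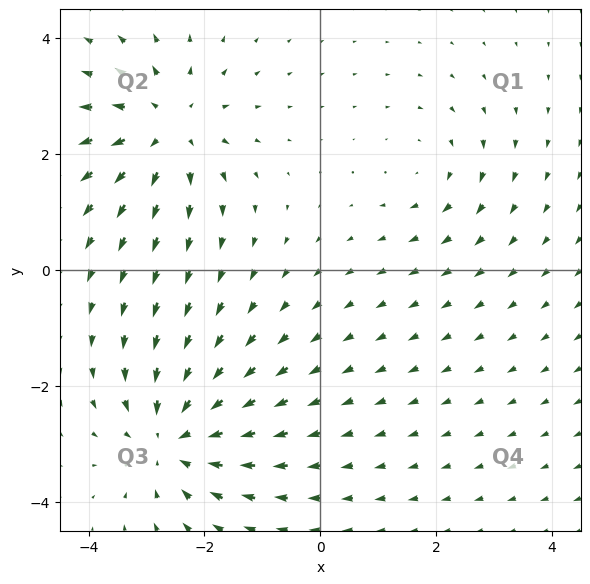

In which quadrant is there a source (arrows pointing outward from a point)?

The source sits at approximately (-2.6, 2.4), which lies in quadrant Q2. The divergence there is about +4, positive as expected for a source.

Q2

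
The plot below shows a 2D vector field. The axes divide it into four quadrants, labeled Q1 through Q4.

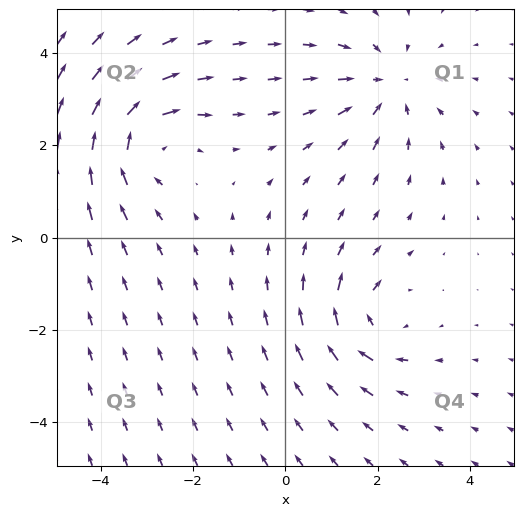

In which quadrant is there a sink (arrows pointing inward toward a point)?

The sink sits at approximately (2.2, 3.3), which lies in quadrant Q1. The divergence there is about -3, negative as expected for a sink.

Q1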